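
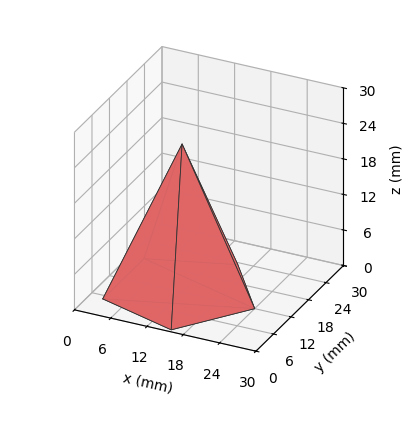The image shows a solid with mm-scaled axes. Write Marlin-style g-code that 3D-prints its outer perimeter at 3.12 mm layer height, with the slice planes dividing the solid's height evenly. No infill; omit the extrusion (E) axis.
Reading the render: the shape is a regular 5-sided pyramid, base circumscribed radius ≈ 12 mm, apex at z ≈ 25 mm (dimensions read to the nearest mm from the axis ticks). For the g-code, the solid's height is divided into equal slices at the stated Δz and each level perimeter traced with G1 moves after a G0 lift.

; perimeter-only toolpath
G21 ; units = mm
G90 ; absolute positioning
G28 ; home
; layer 1
G0 Z3.12
G0 X22.50 Y12.00
G1 X15.25 Y21.98
G1 X3.50 Y18.17
G1 X3.50 Y5.83
G1 X15.25 Y2.02
G1 X22.50 Y12.00
; layer 2
G0 Z6.25
G0 X21.00 Y12.00
G1 X14.78 Y20.56
G1 X4.72 Y17.29
G1 X4.72 Y6.71
G1 X14.78 Y3.44
G1 X21.00 Y12.00
; layer 3
G0 Z9.38
G0 X19.50 Y12.00
G1 X14.32 Y19.13
G1 X5.93 Y16.41
G1 X5.93 Y7.59
G1 X14.32 Y4.87
G1 X19.50 Y12.00
; layer 4
G0 Z12.50
G0 X18.00 Y12.00
G1 X13.86 Y17.70
G1 X7.14 Y15.53
G1 X7.14 Y8.47
G1 X13.86 Y6.29
G1 X18.00 Y12.00
; layer 5
G0 Z15.62
G0 X16.50 Y12.00
G1 X13.39 Y16.28
G1 X8.36 Y14.64
G1 X8.36 Y9.36
G1 X13.39 Y7.72
G1 X16.50 Y12.00
; layer 6
G0 Z18.75
G0 X15.00 Y12.00
G1 X12.93 Y14.85
G1 X9.57 Y13.76
G1 X9.57 Y10.24
G1 X12.93 Y9.15
G1 X15.00 Y12.00
; layer 7
G0 Z21.88
G0 X13.50 Y12.00
G1 X12.46 Y13.43
G1 X10.79 Y12.88
G1 X10.79 Y11.12
G1 X12.46 Y10.57
G1 X13.50 Y12.00
M2 ; end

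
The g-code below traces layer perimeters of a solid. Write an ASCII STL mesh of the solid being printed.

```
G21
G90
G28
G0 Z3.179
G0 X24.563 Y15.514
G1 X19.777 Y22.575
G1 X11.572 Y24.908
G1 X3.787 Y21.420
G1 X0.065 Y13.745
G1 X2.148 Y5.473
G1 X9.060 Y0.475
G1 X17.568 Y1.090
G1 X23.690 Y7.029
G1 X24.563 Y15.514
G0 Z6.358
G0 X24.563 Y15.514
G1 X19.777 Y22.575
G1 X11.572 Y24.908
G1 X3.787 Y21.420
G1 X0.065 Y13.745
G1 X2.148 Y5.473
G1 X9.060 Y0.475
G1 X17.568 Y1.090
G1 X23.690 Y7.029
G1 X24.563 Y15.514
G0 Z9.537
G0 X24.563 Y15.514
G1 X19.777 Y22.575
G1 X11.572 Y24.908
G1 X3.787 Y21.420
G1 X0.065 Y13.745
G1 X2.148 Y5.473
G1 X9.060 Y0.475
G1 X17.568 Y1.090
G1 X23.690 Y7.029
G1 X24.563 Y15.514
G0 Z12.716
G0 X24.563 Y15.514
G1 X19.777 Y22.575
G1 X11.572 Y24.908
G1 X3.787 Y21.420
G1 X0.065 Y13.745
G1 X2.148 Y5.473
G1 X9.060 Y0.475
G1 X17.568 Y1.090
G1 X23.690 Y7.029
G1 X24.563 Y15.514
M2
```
solid part
  facet normal 0.0000 0.0000 -1.0000
    outer loop
      vertex 11.572 24.908 0.000
      vertex 19.777 22.575 0.000
      vertex 24.563 15.514 0.000
    endloop
  endfacet
  facet normal 0.0000 0.0000 -1.0000
    outer loop
      vertex 3.787 21.420 0.000
      vertex 11.572 24.908 0.000
      vertex 24.563 15.514 0.000
    endloop
  endfacet
  facet normal 0.0000 0.0000 -1.0000
    outer loop
      vertex 0.065 13.745 0.000
      vertex 3.787 21.420 0.000
      vertex 24.563 15.514 0.000
    endloop
  endfacet
  facet normal 0.0000 0.0000 -1.0000
    outer loop
      vertex 2.148 5.473 0.000
      vertex 0.065 13.745 0.000
      vertex 24.563 15.514 0.000
    endloop
  endfacet
  facet normal 0.0000 0.0000 -1.0000
    outer loop
      vertex 9.060 0.475 0.000
      vertex 2.148 5.473 0.000
      vertex 24.563 15.514 0.000
    endloop
  endfacet
  facet normal 0.0000 0.0000 -1.0000
    outer loop
      vertex 17.568 1.090 0.000
      vertex 9.060 0.475 0.000
      vertex 24.563 15.514 0.000
    endloop
  endfacet
  facet normal 0.0000 0.0000 -1.0000
    outer loop
      vertex 23.690 7.029 0.000
      vertex 17.568 1.090 0.000
      vertex 24.563 15.514 0.000
    endloop
  endfacet
  facet normal 0.0000 0.0000 1.0000
    outer loop
      vertex 24.563 15.514 12.716
      vertex 19.777 22.575 12.716
      vertex 11.572 24.908 12.716
    endloop
  endfacet
  facet normal 0.0000 0.0000 1.0000
    outer loop
      vertex 24.563 15.514 12.716
      vertex 11.572 24.908 12.716
      vertex 3.787 21.420 12.716
    endloop
  endfacet
  facet normal 0.0000 0.0000 1.0000
    outer loop
      vertex 24.563 15.514 12.716
      vertex 3.787 21.420 12.716
      vertex 0.065 13.745 12.716
    endloop
  endfacet
  facet normal 0.0000 0.0000 1.0000
    outer loop
      vertex 24.563 15.514 12.716
      vertex 0.065 13.745 12.716
      vertex 2.148 5.473 12.716
    endloop
  endfacet
  facet normal 0.0000 0.0000 1.0000
    outer loop
      vertex 24.563 15.514 12.716
      vertex 2.148 5.473 12.716
      vertex 9.060 0.475 12.716
    endloop
  endfacet
  facet normal 0.0000 0.0000 1.0000
    outer loop
      vertex 24.563 15.514 12.716
      vertex 9.060 0.475 12.716
      vertex 17.568 1.090 12.716
    endloop
  endfacet
  facet normal 0.0000 0.0000 1.0000
    outer loop
      vertex 24.563 15.514 12.716
      vertex 17.568 1.090 12.716
      vertex 23.690 7.029 12.716
    endloop
  endfacet
  facet normal 0.8278 0.5611 0.0000
    outer loop
      vertex 24.563 15.514 0.000
      vertex 19.777 22.575 0.000
      vertex 19.777 22.575 12.716
    endloop
  endfacet
  facet normal 0.8278 0.5611 0.0000
    outer loop
      vertex 24.563 15.514 0.000
      vertex 19.777 22.575 12.716
      vertex 24.563 15.514 12.716
    endloop
  endfacet
  facet normal 0.2735 0.9619 0.0000
    outer loop
      vertex 19.777 22.575 0.000
      vertex 11.572 24.908 0.000
      vertex 11.572 24.908 12.716
    endloop
  endfacet
  facet normal 0.2735 0.9619 0.0000
    outer loop
      vertex 19.777 22.575 0.000
      vertex 11.572 24.908 12.716
      vertex 19.777 22.575 12.716
    endloop
  endfacet
  facet normal -0.4089 0.9126 0.0000
    outer loop
      vertex 11.572 24.908 0.000
      vertex 3.787 21.420 0.000
      vertex 3.787 21.420 12.716
    endloop
  endfacet
  facet normal -0.4089 0.9126 0.0000
    outer loop
      vertex 11.572 24.908 0.000
      vertex 3.787 21.420 12.716
      vertex 11.572 24.908 12.716
    endloop
  endfacet
  facet normal -0.8998 0.4363 0.0000
    outer loop
      vertex 3.787 21.420 0.000
      vertex 0.065 13.745 0.000
      vertex 0.065 13.745 12.716
    endloop
  endfacet
  facet normal -0.8998 0.4363 0.0000
    outer loop
      vertex 3.787 21.420 0.000
      vertex 0.065 13.745 12.716
      vertex 3.787 21.420 12.716
    endloop
  endfacet
  facet normal -0.9697 -0.2442 0.0000
    outer loop
      vertex 0.065 13.745 0.000
      vertex 2.148 5.473 0.000
      vertex 2.148 5.473 12.716
    endloop
  endfacet
  facet normal -0.9697 -0.2442 0.0000
    outer loop
      vertex 0.065 13.745 0.000
      vertex 2.148 5.473 12.716
      vertex 0.065 13.745 12.716
    endloop
  endfacet
  facet normal -0.5860 -0.8103 0.0000
    outer loop
      vertex 2.148 5.473 0.000
      vertex 9.060 0.475 0.000
      vertex 9.060 0.475 12.716
    endloop
  endfacet
  facet normal -0.5860 -0.8103 0.0000
    outer loop
      vertex 2.148 5.473 0.000
      vertex 9.060 0.475 12.716
      vertex 2.148 5.473 12.716
    endloop
  endfacet
  facet normal 0.0721 -0.9974 0.0000
    outer loop
      vertex 9.060 0.475 0.000
      vertex 17.568 1.090 0.000
      vertex 17.568 1.090 12.716
    endloop
  endfacet
  facet normal 0.0721 -0.9974 0.0000
    outer loop
      vertex 9.060 0.475 0.000
      vertex 17.568 1.090 12.716
      vertex 9.060 0.475 12.716
    endloop
  endfacet
  facet normal 0.6963 -0.7178 0.0000
    outer loop
      vertex 17.568 1.090 0.000
      vertex 23.690 7.029 0.000
      vertex 23.690 7.029 12.716
    endloop
  endfacet
  facet normal 0.6963 -0.7178 0.0000
    outer loop
      vertex 17.568 1.090 0.000
      vertex 23.690 7.029 12.716
      vertex 17.568 1.090 12.716
    endloop
  endfacet
  facet normal 0.9947 -0.1023 0.0000
    outer loop
      vertex 23.690 7.029 0.000
      vertex 24.563 15.514 0.000
      vertex 24.563 15.514 12.716
    endloop
  endfacet
  facet normal 0.9947 -0.1023 0.0000
    outer loop
      vertex 23.690 7.029 0.000
      vertex 24.563 15.514 12.716
      vertex 23.690 7.029 12.716
    endloop
  endfacet
endsolid part

The G0 Z moves step by Δz≈3.179 mm. Every layer's G1 loop is the same polygon, so the solid is a straight extrusion of it from z=0 to z≈12.7. Closing with flat bottom and top caps and triangulating gives 32 facets — a regular 9-sided prism (a cylinder approximated with 9 flat sides), circumscribed radius ≈ 12.5 mm, height ≈ 12.7 mm.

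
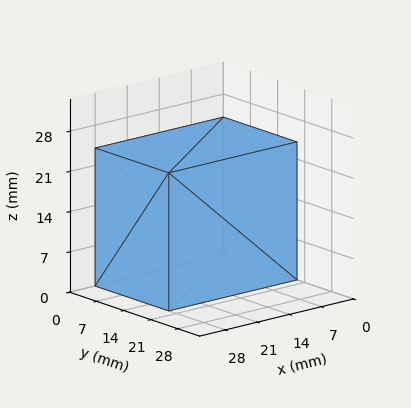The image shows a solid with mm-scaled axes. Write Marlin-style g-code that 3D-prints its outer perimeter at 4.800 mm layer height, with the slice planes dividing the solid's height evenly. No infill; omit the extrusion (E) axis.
Reading the render: the shape is a rectangular box, roughly 28 × 19 mm footprint and 24 mm tall (dimensions read to the nearest mm from the axis ticks). For the g-code, the solid's height is divided into equal slices at the stated Δz and each level perimeter traced with G1 moves after a G0 lift.

; perimeter-only toolpath
G21 ; units = mm
G90 ; absolute positioning
G28 ; home
; layer 1
G0 Z4.800
G0 X0.000 Y0.000
G1 X28.000 Y0.000
G1 X28.000 Y19.000
G1 X0.000 Y19.000
G1 X0.000 Y0.000
; layer 2
G0 Z9.600
G0 X0.000 Y0.000
G1 X28.000 Y0.000
G1 X28.000 Y19.000
G1 X0.000 Y19.000
G1 X0.000 Y0.000
; layer 3
G0 Z14.400
G0 X0.000 Y0.000
G1 X28.000 Y0.000
G1 X28.000 Y19.000
G1 X0.000 Y19.000
G1 X0.000 Y0.000
; layer 4
G0 Z19.200
G0 X0.000 Y0.000
G1 X28.000 Y0.000
G1 X28.000 Y19.000
G1 X0.000 Y19.000
G1 X0.000 Y0.000
; layer 5
G0 Z24.000
G0 X0.000 Y0.000
G1 X28.000 Y0.000
G1 X28.000 Y19.000
G1 X0.000 Y19.000
G1 X0.000 Y0.000
M2 ; end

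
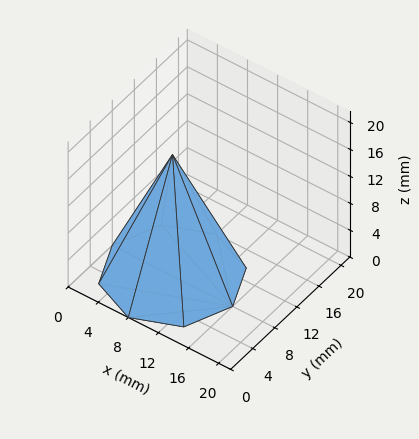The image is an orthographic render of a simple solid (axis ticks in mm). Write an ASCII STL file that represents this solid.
Reading the render: the shape is a regular 8-sided pyramid, base circumscribed radius ≈ 8 mm, apex at z ≈ 18 mm (dimensions read to the nearest mm from the axis ticks). For the STL, each face is triangulated and given an outward normal.

solid part
  facet normal 0.0000 0.0000 -1.0000
    outer loop
      vertex 8.000 16.000 0.000
      vertex 13.657 13.657 0.000
      vertex 16.000 8.000 0.000
    endloop
  endfacet
  facet normal 0.0000 0.0000 -1.0000
    outer loop
      vertex 2.343 13.657 0.000
      vertex 8.000 16.000 0.000
      vertex 16.000 8.000 0.000
    endloop
  endfacet
  facet normal 0.0000 0.0000 -1.0000
    outer loop
      vertex 0.000 8.000 0.000
      vertex 2.343 13.657 0.000
      vertex 16.000 8.000 0.000
    endloop
  endfacet
  facet normal 0.0000 0.0000 -1.0000
    outer loop
      vertex 2.343 2.343 0.000
      vertex 0.000 8.000 0.000
      vertex 16.000 8.000 0.000
    endloop
  endfacet
  facet normal 0.0000 0.0000 -1.0000
    outer loop
      vertex 8.000 0.000 0.000
      vertex 2.343 2.343 0.000
      vertex 16.000 8.000 0.000
    endloop
  endfacet
  facet normal 0.0000 0.0000 -1.0000
    outer loop
      vertex 13.657 2.343 0.000
      vertex 8.000 0.000 0.000
      vertex 16.000 8.000 0.000
    endloop
  endfacet
  facet normal 0.8546 0.3540 0.3798
    outer loop
      vertex 16.000 8.000 0.000
      vertex 13.657 13.657 0.000
      vertex 8.000 8.000 18.000
    endloop
  endfacet
  facet normal 0.3540 0.8546 0.3798
    outer loop
      vertex 13.657 13.657 0.000
      vertex 8.000 16.000 0.000
      vertex 8.000 8.000 18.000
    endloop
  endfacet
  facet normal -0.3540 0.8546 0.3798
    outer loop
      vertex 8.000 16.000 0.000
      vertex 2.343 13.657 0.000
      vertex 8.000 8.000 18.000
    endloop
  endfacet
  facet normal -0.8546 0.3540 0.3798
    outer loop
      vertex 2.343 13.657 0.000
      vertex 0.000 8.000 0.000
      vertex 8.000 8.000 18.000
    endloop
  endfacet
  facet normal -0.8546 -0.3540 0.3798
    outer loop
      vertex 0.000 8.000 0.000
      vertex 2.343 2.343 0.000
      vertex 8.000 8.000 18.000
    endloop
  endfacet
  facet normal -0.3540 -0.8546 0.3798
    outer loop
      vertex 2.343 2.343 0.000
      vertex 8.000 0.000 0.000
      vertex 8.000 8.000 18.000
    endloop
  endfacet
  facet normal 0.3540 -0.8546 0.3798
    outer loop
      vertex 8.000 0.000 0.000
      vertex 13.657 2.343 0.000
      vertex 8.000 8.000 18.000
    endloop
  endfacet
  facet normal 0.8546 -0.3540 0.3798
    outer loop
      vertex 13.657 2.343 0.000
      vertex 16.000 8.000 0.000
      vertex 8.000 8.000 18.000
    endloop
  endfacet
endsolid part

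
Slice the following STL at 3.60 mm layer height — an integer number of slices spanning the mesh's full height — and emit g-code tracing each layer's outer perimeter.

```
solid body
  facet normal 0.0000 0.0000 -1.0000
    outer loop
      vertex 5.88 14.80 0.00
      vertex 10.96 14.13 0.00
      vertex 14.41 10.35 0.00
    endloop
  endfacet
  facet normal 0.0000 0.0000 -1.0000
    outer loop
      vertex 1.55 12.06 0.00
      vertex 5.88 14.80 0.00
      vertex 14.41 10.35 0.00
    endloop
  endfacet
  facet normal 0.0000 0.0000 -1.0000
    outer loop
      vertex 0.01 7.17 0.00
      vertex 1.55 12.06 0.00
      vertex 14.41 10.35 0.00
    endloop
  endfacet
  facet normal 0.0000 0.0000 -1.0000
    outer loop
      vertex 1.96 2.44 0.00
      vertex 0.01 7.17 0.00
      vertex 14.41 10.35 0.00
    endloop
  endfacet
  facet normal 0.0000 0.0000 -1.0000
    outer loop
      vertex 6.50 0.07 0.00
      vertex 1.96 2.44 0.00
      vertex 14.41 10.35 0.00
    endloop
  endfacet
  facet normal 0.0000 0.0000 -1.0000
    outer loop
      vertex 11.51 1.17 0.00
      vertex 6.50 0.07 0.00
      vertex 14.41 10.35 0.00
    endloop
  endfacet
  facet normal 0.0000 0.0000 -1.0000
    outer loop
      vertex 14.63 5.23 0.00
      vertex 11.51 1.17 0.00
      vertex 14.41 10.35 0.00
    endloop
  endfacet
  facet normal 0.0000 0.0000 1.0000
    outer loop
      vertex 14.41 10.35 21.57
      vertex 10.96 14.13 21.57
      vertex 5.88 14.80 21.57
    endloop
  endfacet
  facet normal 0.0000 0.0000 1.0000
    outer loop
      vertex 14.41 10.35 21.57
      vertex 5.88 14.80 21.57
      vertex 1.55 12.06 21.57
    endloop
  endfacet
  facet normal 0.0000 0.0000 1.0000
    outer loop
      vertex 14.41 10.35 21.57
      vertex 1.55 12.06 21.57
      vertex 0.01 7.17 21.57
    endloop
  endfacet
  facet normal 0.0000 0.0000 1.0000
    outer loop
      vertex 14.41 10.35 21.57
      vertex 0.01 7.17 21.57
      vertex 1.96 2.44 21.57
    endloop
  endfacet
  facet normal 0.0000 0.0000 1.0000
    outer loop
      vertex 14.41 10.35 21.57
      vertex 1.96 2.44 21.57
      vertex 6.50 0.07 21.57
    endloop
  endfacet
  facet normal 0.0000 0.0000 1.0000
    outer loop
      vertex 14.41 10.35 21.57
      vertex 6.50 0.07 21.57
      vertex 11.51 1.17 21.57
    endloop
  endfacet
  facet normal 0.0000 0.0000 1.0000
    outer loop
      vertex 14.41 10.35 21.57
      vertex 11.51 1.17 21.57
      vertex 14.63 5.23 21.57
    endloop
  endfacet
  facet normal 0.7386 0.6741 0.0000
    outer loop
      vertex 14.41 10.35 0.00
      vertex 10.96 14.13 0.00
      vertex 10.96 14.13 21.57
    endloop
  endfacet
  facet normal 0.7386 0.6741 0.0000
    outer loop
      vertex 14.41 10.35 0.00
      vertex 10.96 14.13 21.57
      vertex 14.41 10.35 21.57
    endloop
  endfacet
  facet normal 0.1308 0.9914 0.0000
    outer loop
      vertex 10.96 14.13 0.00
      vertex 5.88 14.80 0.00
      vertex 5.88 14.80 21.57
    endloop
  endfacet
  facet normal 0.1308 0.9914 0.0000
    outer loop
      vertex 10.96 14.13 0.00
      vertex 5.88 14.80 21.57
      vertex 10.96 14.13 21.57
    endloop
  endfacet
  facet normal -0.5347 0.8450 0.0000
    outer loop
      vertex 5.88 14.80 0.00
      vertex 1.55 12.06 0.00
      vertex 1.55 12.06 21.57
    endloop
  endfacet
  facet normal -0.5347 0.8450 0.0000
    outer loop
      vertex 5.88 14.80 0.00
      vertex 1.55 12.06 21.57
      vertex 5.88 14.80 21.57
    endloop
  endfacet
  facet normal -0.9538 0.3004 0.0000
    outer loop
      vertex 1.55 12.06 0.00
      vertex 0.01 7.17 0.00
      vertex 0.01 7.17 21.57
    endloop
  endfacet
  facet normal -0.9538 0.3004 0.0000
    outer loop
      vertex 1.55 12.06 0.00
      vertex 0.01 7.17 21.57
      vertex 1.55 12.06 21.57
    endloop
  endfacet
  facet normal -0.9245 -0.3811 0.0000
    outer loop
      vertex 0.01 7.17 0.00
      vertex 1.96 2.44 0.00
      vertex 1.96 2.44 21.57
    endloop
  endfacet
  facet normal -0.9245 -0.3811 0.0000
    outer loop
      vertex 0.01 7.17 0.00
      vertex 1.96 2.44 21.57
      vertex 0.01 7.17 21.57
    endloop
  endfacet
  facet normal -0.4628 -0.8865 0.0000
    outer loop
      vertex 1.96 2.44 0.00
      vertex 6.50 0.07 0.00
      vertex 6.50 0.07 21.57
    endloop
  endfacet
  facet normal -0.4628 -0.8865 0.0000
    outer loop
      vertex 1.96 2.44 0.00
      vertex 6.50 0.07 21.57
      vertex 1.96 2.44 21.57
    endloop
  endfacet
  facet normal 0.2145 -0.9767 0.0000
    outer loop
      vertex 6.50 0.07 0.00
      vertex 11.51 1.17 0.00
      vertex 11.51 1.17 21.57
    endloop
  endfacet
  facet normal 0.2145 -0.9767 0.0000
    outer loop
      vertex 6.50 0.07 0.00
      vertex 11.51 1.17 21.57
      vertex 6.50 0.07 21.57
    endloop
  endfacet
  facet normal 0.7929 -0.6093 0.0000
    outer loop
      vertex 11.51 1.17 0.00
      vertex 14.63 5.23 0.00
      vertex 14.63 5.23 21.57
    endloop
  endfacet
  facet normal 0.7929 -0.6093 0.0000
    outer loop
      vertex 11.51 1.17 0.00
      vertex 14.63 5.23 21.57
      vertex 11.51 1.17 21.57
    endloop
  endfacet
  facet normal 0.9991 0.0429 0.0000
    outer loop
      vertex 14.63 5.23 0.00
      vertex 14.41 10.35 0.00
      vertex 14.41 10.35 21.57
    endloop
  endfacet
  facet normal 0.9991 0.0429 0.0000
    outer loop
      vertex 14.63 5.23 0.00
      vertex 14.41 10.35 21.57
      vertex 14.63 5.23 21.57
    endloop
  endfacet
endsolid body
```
; perimeter-only toolpath
G21 ; units = mm
G90 ; absolute positioning
G28 ; home
; layer 1
G0 Z3.60
G0 X14.41 Y10.35
G1 X10.96 Y14.13
G1 X5.88 Y14.80
G1 X1.55 Y12.06
G1 X0.01 Y7.17
G1 X1.96 Y2.44
G1 X6.50 Y0.07
G1 X11.51 Y1.17
G1 X14.63 Y5.23
G1 X14.41 Y10.35
; layer 2
G0 Z7.19
G0 X14.41 Y10.35
G1 X10.96 Y14.13
G1 X5.88 Y14.80
G1 X1.55 Y12.06
G1 X0.01 Y7.17
G1 X1.96 Y2.44
G1 X6.50 Y0.07
G1 X11.51 Y1.17
G1 X14.63 Y5.23
G1 X14.41 Y10.35
; layer 3
G0 Z10.79
G0 X14.41 Y10.35
G1 X10.96 Y14.13
G1 X5.88 Y14.80
G1 X1.55 Y12.06
G1 X0.01 Y7.17
G1 X1.96 Y2.44
G1 X6.50 Y0.07
G1 X11.51 Y1.17
G1 X14.63 Y5.23
G1 X14.41 Y10.35
; layer 4
G0 Z14.38
G0 X14.41 Y10.35
G1 X10.96 Y14.13
G1 X5.88 Y14.80
G1 X1.55 Y12.06
G1 X0.01 Y7.17
G1 X1.96 Y2.44
G1 X6.50 Y0.07
G1 X11.51 Y1.17
G1 X14.63 Y5.23
G1 X14.41 Y10.35
; layer 5
G0 Z17.98
G0 X14.41 Y10.35
G1 X10.96 Y14.13
G1 X5.88 Y14.80
G1 X1.55 Y12.06
G1 X0.01 Y7.17
G1 X1.96 Y2.44
G1 X6.50 Y0.07
G1 X11.51 Y1.17
G1 X14.63 Y5.23
G1 X14.41 Y10.35
; layer 6
G0 Z21.57
G0 X14.41 Y10.35
G1 X10.96 Y14.13
G1 X5.88 Y14.80
G1 X1.55 Y12.06
G1 X0.01 Y7.17
G1 X1.96 Y2.44
G1 X6.50 Y0.07
G1 X11.51 Y1.17
G1 X14.63 Y5.23
G1 X14.41 Y10.35
M2 ; end

The solid is a regular 9-sided prism (a cylinder approximated with 9 flat sides), circumscribed radius ≈ 7.49 mm, height ≈ 21.6 mm. Slicing at Δz = 3.60 mm — 6 equal slices spanning the solid's height, so layer i sits at z = i·h/6 — gives 6 non-empty perimeters. Each is a 9-segment closed polygon; G0 lifts to the layer z and rapids to the start vertex, then G1 traces the edges.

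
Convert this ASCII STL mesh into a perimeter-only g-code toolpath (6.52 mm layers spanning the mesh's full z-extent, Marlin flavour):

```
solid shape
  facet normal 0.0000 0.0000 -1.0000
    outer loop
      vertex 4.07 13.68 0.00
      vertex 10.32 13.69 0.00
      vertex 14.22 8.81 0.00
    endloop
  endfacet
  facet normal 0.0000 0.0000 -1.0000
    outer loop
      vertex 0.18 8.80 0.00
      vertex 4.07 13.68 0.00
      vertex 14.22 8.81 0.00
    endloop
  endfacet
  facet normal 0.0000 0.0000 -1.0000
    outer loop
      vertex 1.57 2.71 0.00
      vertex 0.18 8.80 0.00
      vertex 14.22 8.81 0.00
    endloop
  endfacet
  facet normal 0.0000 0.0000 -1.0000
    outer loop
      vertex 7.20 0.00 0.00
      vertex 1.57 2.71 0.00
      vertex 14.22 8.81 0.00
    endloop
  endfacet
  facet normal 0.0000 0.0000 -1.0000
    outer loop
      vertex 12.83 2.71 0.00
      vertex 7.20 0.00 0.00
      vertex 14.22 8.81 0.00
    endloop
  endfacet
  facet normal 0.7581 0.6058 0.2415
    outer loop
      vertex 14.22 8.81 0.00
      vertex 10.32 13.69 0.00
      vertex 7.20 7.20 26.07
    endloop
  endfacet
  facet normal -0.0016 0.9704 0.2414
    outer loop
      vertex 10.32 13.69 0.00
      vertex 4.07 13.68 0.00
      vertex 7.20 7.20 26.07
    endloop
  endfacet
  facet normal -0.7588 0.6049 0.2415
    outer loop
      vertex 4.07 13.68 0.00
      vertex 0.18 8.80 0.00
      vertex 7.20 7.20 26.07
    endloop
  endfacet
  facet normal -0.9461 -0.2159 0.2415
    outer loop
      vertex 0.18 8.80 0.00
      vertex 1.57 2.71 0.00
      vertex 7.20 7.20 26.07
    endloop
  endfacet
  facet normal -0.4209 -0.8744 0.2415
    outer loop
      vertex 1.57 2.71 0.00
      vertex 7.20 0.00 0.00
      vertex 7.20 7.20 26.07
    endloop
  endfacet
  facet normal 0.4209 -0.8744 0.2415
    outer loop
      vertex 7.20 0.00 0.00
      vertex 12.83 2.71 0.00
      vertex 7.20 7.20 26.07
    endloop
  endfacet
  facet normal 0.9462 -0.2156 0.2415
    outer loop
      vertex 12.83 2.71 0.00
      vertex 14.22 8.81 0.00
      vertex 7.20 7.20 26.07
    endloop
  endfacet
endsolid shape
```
; perimeter-only toolpath
G21 ; units = mm
G90 ; absolute positioning
G28 ; home
; layer 1
G0 Z6.52
G0 X12.47 Y8.41
G1 X9.54 Y12.07
G1 X4.85 Y12.06
G1 X1.94 Y8.40
G1 X2.98 Y3.83
G1 X7.20 Y1.80
G1 X11.42 Y3.83
G1 X12.47 Y8.41
; layer 2
G0 Z13.04
G0 X10.71 Y8.01
G1 X8.76 Y10.45
G1 X5.63 Y10.44
G1 X3.69 Y8.00
G1 X4.38 Y4.96
G1 X7.20 Y3.60
G1 X10.02 Y4.96
G1 X10.71 Y8.01
; layer 3
G0 Z19.55
G0 X8.96 Y7.60
G1 X7.98 Y8.82
G1 X6.42 Y8.82
G1 X5.45 Y7.60
G1 X5.79 Y6.08
G1 X7.20 Y5.40
G1 X8.61 Y6.08
G1 X8.96 Y7.60
M2 ; end

The solid is a regular 7-sided pyramid, base circumscribed radius ≈ 7.2 mm, apex at z ≈ 26.1 mm. Slicing at Δz = 6.52 mm — 4 equal slices spanning the solid's height, so layer i sits at z = i·h/4 — gives 3 non-empty perimeters. Each is a 7-segment closed polygon; G0 lifts to the layer z and rapids to the start vertex, then G1 traces the edges. The cross-section shrinks linearly with z (the slice at the apex is degenerate and omitted).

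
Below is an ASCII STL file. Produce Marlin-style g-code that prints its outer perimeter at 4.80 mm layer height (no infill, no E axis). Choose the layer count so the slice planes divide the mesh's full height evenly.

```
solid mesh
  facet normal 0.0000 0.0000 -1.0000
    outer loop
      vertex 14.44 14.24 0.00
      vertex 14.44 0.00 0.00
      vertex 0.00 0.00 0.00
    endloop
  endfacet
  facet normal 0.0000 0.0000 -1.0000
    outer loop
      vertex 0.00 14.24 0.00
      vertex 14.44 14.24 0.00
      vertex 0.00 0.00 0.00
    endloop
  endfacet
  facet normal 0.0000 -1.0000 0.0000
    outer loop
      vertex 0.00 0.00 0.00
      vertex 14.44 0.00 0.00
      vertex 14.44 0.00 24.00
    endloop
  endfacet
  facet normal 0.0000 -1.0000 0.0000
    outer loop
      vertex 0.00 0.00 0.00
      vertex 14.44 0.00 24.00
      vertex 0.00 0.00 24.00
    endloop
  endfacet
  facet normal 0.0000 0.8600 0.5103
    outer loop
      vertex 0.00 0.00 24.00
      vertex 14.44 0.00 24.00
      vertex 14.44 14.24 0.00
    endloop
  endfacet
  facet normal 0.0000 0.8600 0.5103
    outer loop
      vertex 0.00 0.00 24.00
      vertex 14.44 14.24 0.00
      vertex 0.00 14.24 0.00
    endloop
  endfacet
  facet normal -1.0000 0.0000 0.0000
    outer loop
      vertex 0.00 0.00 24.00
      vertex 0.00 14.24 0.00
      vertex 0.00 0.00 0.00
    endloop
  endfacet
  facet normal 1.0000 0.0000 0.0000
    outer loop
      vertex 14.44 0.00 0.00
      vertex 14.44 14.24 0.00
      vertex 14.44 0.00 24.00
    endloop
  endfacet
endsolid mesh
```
; perimeter-only toolpath
G21 ; units = mm
G90 ; absolute positioning
G28 ; home
; layer 1
G0 Z4.80
G0 X0.00 Y0.00
G1 X14.44 Y0.00
G1 X14.44 Y11.39
G1 X0.00 Y11.39
G1 X0.00 Y0.00
; layer 2
G0 Z9.60
G0 X0.00 Y0.00
G1 X14.44 Y0.00
G1 X14.44 Y8.54
G1 X0.00 Y8.54
G1 X0.00 Y0.00
; layer 3
G0 Z14.40
G0 X0.00 Y0.00
G1 X14.44 Y0.00
G1 X14.44 Y5.70
G1 X0.00 Y5.70
G1 X0.00 Y0.00
; layer 4
G0 Z19.20
G0 X0.00 Y0.00
G1 X14.44 Y0.00
G1 X14.44 Y2.85
G1 X0.00 Y2.85
G1 X0.00 Y0.00
M2 ; end

The solid is a wedge (ramp): 14.4 × 14.2 mm base, rising to 24 mm along the y=0 edge and sloping linearly to z=0 at y=14.2. Slicing at Δz = 4.80 mm — 5 equal slices spanning the solid's height, so layer i sits at z = i·h/5 — gives 4 non-empty perimeters. Each is a 4-segment closed polygon; G0 lifts to the layer z and rapids to the start vertex, then G1 traces the edges. The cross-section shrinks linearly with z (the slice at the apex is degenerate and omitted).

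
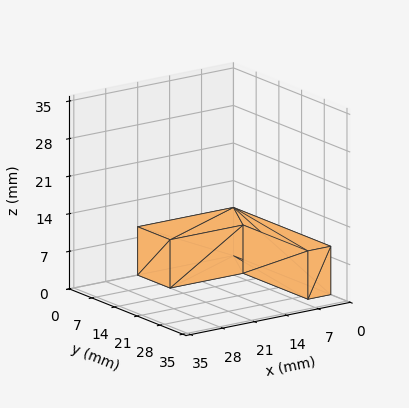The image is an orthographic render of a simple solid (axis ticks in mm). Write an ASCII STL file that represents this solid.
Reading the render: the shape is an L-shaped prism: outer 21 × 30 mm, arm thicknesses ≈ 10 mm (horizontal) and 5 mm (vertical), extruded 9 mm in z (dimensions read to the nearest mm from the axis ticks). For the STL, each face is triangulated and given an outward normal.

solid part
  facet normal 0.0000 0.0000 -1.0000
    outer loop
      vertex 21.000 10.000 0.000
      vertex 21.000 0.000 0.000
      vertex 0.000 0.000 0.000
    endloop
  endfacet
  facet normal 0.0000 0.0000 -1.0000
    outer loop
      vertex 5.000 10.000 0.000
      vertex 21.000 10.000 0.000
      vertex 0.000 0.000 0.000
    endloop
  endfacet
  facet normal 0.0000 0.0000 -1.0000
    outer loop
      vertex 5.000 30.000 0.000
      vertex 5.000 10.000 0.000
      vertex 0.000 0.000 0.000
    endloop
  endfacet
  facet normal 0.0000 0.0000 -1.0000
    outer loop
      vertex 0.000 30.000 0.000
      vertex 5.000 30.000 0.000
      vertex 0.000 0.000 0.000
    endloop
  endfacet
  facet normal 0.0000 0.0000 1.0000
    outer loop
      vertex 0.000 0.000 9.000
      vertex 21.000 0.000 9.000
      vertex 21.000 10.000 9.000
    endloop
  endfacet
  facet normal 0.0000 0.0000 1.0000
    outer loop
      vertex 0.000 0.000 9.000
      vertex 21.000 10.000 9.000
      vertex 5.000 10.000 9.000
    endloop
  endfacet
  facet normal 0.0000 0.0000 1.0000
    outer loop
      vertex 0.000 0.000 9.000
      vertex 5.000 10.000 9.000
      vertex 5.000 30.000 9.000
    endloop
  endfacet
  facet normal 0.0000 0.0000 1.0000
    outer loop
      vertex 0.000 0.000 9.000
      vertex 5.000 30.000 9.000
      vertex 0.000 30.000 9.000
    endloop
  endfacet
  facet normal 0.0000 -1.0000 0.0000
    outer loop
      vertex 0.000 0.000 0.000
      vertex 21.000 0.000 0.000
      vertex 21.000 0.000 9.000
    endloop
  endfacet
  facet normal 0.0000 -1.0000 0.0000
    outer loop
      vertex 0.000 0.000 0.000
      vertex 21.000 0.000 9.000
      vertex 0.000 0.000 9.000
    endloop
  endfacet
  facet normal 1.0000 0.0000 0.0000
    outer loop
      vertex 21.000 0.000 0.000
      vertex 21.000 10.000 0.000
      vertex 21.000 10.000 9.000
    endloop
  endfacet
  facet normal 1.0000 0.0000 0.0000
    outer loop
      vertex 21.000 0.000 0.000
      vertex 21.000 10.000 9.000
      vertex 21.000 0.000 9.000
    endloop
  endfacet
  facet normal 0.0000 1.0000 0.0000
    outer loop
      vertex 21.000 10.000 0.000
      vertex 5.000 10.000 0.000
      vertex 5.000 10.000 9.000
    endloop
  endfacet
  facet normal 0.0000 1.0000 0.0000
    outer loop
      vertex 21.000 10.000 0.000
      vertex 5.000 10.000 9.000
      vertex 21.000 10.000 9.000
    endloop
  endfacet
  facet normal 1.0000 0.0000 0.0000
    outer loop
      vertex 5.000 10.000 0.000
      vertex 5.000 30.000 0.000
      vertex 5.000 30.000 9.000
    endloop
  endfacet
  facet normal 1.0000 0.0000 0.0000
    outer loop
      vertex 5.000 10.000 0.000
      vertex 5.000 30.000 9.000
      vertex 5.000 10.000 9.000
    endloop
  endfacet
  facet normal 0.0000 1.0000 0.0000
    outer loop
      vertex 5.000 30.000 0.000
      vertex 0.000 30.000 0.000
      vertex 0.000 30.000 9.000
    endloop
  endfacet
  facet normal 0.0000 1.0000 0.0000
    outer loop
      vertex 5.000 30.000 0.000
      vertex 0.000 30.000 9.000
      vertex 5.000 30.000 9.000
    endloop
  endfacet
  facet normal -1.0000 0.0000 0.0000
    outer loop
      vertex 0.000 30.000 0.000
      vertex 0.000 0.000 0.000
      vertex 0.000 0.000 9.000
    endloop
  endfacet
  facet normal -1.0000 0.0000 0.0000
    outer loop
      vertex 0.000 30.000 0.000
      vertex 0.000 0.000 9.000
      vertex 0.000 30.000 9.000
    endloop
  endfacet
endsolid part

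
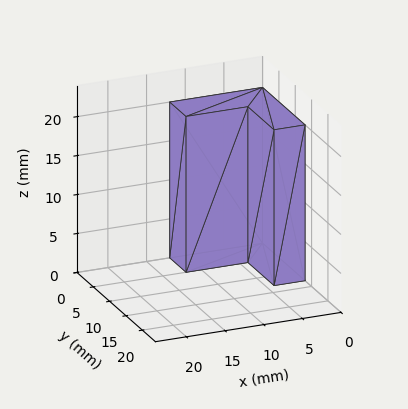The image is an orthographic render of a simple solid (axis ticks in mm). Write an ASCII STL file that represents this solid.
Reading the render: the shape is an L-shaped prism: outer 12 × 13 mm, arm thicknesses ≈ 5 mm (horizontal) and 4 mm (vertical), extruded 20 mm in z (dimensions read to the nearest mm from the axis ticks). For the STL, each face is triangulated and given an outward normal.

solid part
  facet normal 0.0000 0.0000 -1.0000
    outer loop
      vertex 12.00 5.00 0.00
      vertex 12.00 0.00 0.00
      vertex 0.00 0.00 0.00
    endloop
  endfacet
  facet normal 0.0000 0.0000 -1.0000
    outer loop
      vertex 4.00 5.00 0.00
      vertex 12.00 5.00 0.00
      vertex 0.00 0.00 0.00
    endloop
  endfacet
  facet normal 0.0000 0.0000 -1.0000
    outer loop
      vertex 4.00 13.00 0.00
      vertex 4.00 5.00 0.00
      vertex 0.00 0.00 0.00
    endloop
  endfacet
  facet normal 0.0000 0.0000 -1.0000
    outer loop
      vertex 0.00 13.00 0.00
      vertex 4.00 13.00 0.00
      vertex 0.00 0.00 0.00
    endloop
  endfacet
  facet normal 0.0000 0.0000 1.0000
    outer loop
      vertex 0.00 0.00 20.00
      vertex 12.00 0.00 20.00
      vertex 12.00 5.00 20.00
    endloop
  endfacet
  facet normal 0.0000 0.0000 1.0000
    outer loop
      vertex 0.00 0.00 20.00
      vertex 12.00 5.00 20.00
      vertex 4.00 5.00 20.00
    endloop
  endfacet
  facet normal 0.0000 0.0000 1.0000
    outer loop
      vertex 0.00 0.00 20.00
      vertex 4.00 5.00 20.00
      vertex 4.00 13.00 20.00
    endloop
  endfacet
  facet normal 0.0000 0.0000 1.0000
    outer loop
      vertex 0.00 0.00 20.00
      vertex 4.00 13.00 20.00
      vertex 0.00 13.00 20.00
    endloop
  endfacet
  facet normal 0.0000 -1.0000 0.0000
    outer loop
      vertex 0.00 0.00 0.00
      vertex 12.00 0.00 0.00
      vertex 12.00 0.00 20.00
    endloop
  endfacet
  facet normal 0.0000 -1.0000 0.0000
    outer loop
      vertex 0.00 0.00 0.00
      vertex 12.00 0.00 20.00
      vertex 0.00 0.00 20.00
    endloop
  endfacet
  facet normal 1.0000 0.0000 0.0000
    outer loop
      vertex 12.00 0.00 0.00
      vertex 12.00 5.00 0.00
      vertex 12.00 5.00 20.00
    endloop
  endfacet
  facet normal 1.0000 0.0000 0.0000
    outer loop
      vertex 12.00 0.00 0.00
      vertex 12.00 5.00 20.00
      vertex 12.00 0.00 20.00
    endloop
  endfacet
  facet normal 0.0000 1.0000 0.0000
    outer loop
      vertex 12.00 5.00 0.00
      vertex 4.00 5.00 0.00
      vertex 4.00 5.00 20.00
    endloop
  endfacet
  facet normal 0.0000 1.0000 0.0000
    outer loop
      vertex 12.00 5.00 0.00
      vertex 4.00 5.00 20.00
      vertex 12.00 5.00 20.00
    endloop
  endfacet
  facet normal 1.0000 0.0000 0.0000
    outer loop
      vertex 4.00 5.00 0.00
      vertex 4.00 13.00 0.00
      vertex 4.00 13.00 20.00
    endloop
  endfacet
  facet normal 1.0000 0.0000 0.0000
    outer loop
      vertex 4.00 5.00 0.00
      vertex 4.00 13.00 20.00
      vertex 4.00 5.00 20.00
    endloop
  endfacet
  facet normal 0.0000 1.0000 0.0000
    outer loop
      vertex 4.00 13.00 0.00
      vertex 0.00 13.00 0.00
      vertex 0.00 13.00 20.00
    endloop
  endfacet
  facet normal 0.0000 1.0000 0.0000
    outer loop
      vertex 4.00 13.00 0.00
      vertex 0.00 13.00 20.00
      vertex 4.00 13.00 20.00
    endloop
  endfacet
  facet normal -1.0000 0.0000 0.0000
    outer loop
      vertex 0.00 13.00 0.00
      vertex 0.00 0.00 0.00
      vertex 0.00 0.00 20.00
    endloop
  endfacet
  facet normal -1.0000 0.0000 0.0000
    outer loop
      vertex 0.00 13.00 0.00
      vertex 0.00 0.00 20.00
      vertex 0.00 13.00 20.00
    endloop
  endfacet
endsolid part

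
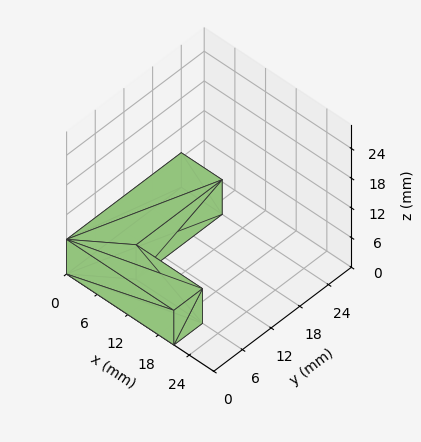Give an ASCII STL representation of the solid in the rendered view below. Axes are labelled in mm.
Reading the render: the shape is an L-shaped prism: outer 21 × 24 mm, arm thicknesses ≈ 6 mm (horizontal) and 8 mm (vertical), extruded 7 mm in z (dimensions read to the nearest mm from the axis ticks). For the STL, each face is triangulated and given an outward normal.

solid part
  facet normal 0.0000 0.0000 -1.0000
    outer loop
      vertex 21.00 6.00 0.00
      vertex 21.00 0.00 0.00
      vertex 0.00 0.00 0.00
    endloop
  endfacet
  facet normal 0.0000 0.0000 -1.0000
    outer loop
      vertex 8.00 6.00 0.00
      vertex 21.00 6.00 0.00
      vertex 0.00 0.00 0.00
    endloop
  endfacet
  facet normal 0.0000 0.0000 -1.0000
    outer loop
      vertex 8.00 24.00 0.00
      vertex 8.00 6.00 0.00
      vertex 0.00 0.00 0.00
    endloop
  endfacet
  facet normal 0.0000 0.0000 -1.0000
    outer loop
      vertex 0.00 24.00 0.00
      vertex 8.00 24.00 0.00
      vertex 0.00 0.00 0.00
    endloop
  endfacet
  facet normal 0.0000 0.0000 1.0000
    outer loop
      vertex 0.00 0.00 7.00
      vertex 21.00 0.00 7.00
      vertex 21.00 6.00 7.00
    endloop
  endfacet
  facet normal 0.0000 0.0000 1.0000
    outer loop
      vertex 0.00 0.00 7.00
      vertex 21.00 6.00 7.00
      vertex 8.00 6.00 7.00
    endloop
  endfacet
  facet normal 0.0000 0.0000 1.0000
    outer loop
      vertex 0.00 0.00 7.00
      vertex 8.00 6.00 7.00
      vertex 8.00 24.00 7.00
    endloop
  endfacet
  facet normal 0.0000 0.0000 1.0000
    outer loop
      vertex 0.00 0.00 7.00
      vertex 8.00 24.00 7.00
      vertex 0.00 24.00 7.00
    endloop
  endfacet
  facet normal 0.0000 -1.0000 0.0000
    outer loop
      vertex 0.00 0.00 0.00
      vertex 21.00 0.00 0.00
      vertex 21.00 0.00 7.00
    endloop
  endfacet
  facet normal 0.0000 -1.0000 0.0000
    outer loop
      vertex 0.00 0.00 0.00
      vertex 21.00 0.00 7.00
      vertex 0.00 0.00 7.00
    endloop
  endfacet
  facet normal 1.0000 0.0000 0.0000
    outer loop
      vertex 21.00 0.00 0.00
      vertex 21.00 6.00 0.00
      vertex 21.00 6.00 7.00
    endloop
  endfacet
  facet normal 1.0000 0.0000 0.0000
    outer loop
      vertex 21.00 0.00 0.00
      vertex 21.00 6.00 7.00
      vertex 21.00 0.00 7.00
    endloop
  endfacet
  facet normal 0.0000 1.0000 0.0000
    outer loop
      vertex 21.00 6.00 0.00
      vertex 8.00 6.00 0.00
      vertex 8.00 6.00 7.00
    endloop
  endfacet
  facet normal 0.0000 1.0000 0.0000
    outer loop
      vertex 21.00 6.00 0.00
      vertex 8.00 6.00 7.00
      vertex 21.00 6.00 7.00
    endloop
  endfacet
  facet normal 1.0000 0.0000 0.0000
    outer loop
      vertex 8.00 6.00 0.00
      vertex 8.00 24.00 0.00
      vertex 8.00 24.00 7.00
    endloop
  endfacet
  facet normal 1.0000 0.0000 0.0000
    outer loop
      vertex 8.00 6.00 0.00
      vertex 8.00 24.00 7.00
      vertex 8.00 6.00 7.00
    endloop
  endfacet
  facet normal 0.0000 1.0000 0.0000
    outer loop
      vertex 8.00 24.00 0.00
      vertex 0.00 24.00 0.00
      vertex 0.00 24.00 7.00
    endloop
  endfacet
  facet normal 0.0000 1.0000 0.0000
    outer loop
      vertex 8.00 24.00 0.00
      vertex 0.00 24.00 7.00
      vertex 8.00 24.00 7.00
    endloop
  endfacet
  facet normal -1.0000 0.0000 0.0000
    outer loop
      vertex 0.00 24.00 0.00
      vertex 0.00 0.00 0.00
      vertex 0.00 0.00 7.00
    endloop
  endfacet
  facet normal -1.0000 0.0000 0.0000
    outer loop
      vertex 0.00 24.00 0.00
      vertex 0.00 0.00 7.00
      vertex 0.00 24.00 7.00
    endloop
  endfacet
endsolid part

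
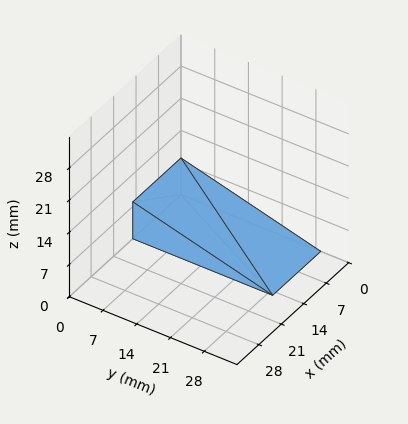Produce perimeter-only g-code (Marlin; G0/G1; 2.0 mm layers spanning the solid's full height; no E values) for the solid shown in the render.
Reading the render: the shape is a wedge (ramp): 15 × 29 mm base, rising to 8 mm along the y=0 edge and sloping linearly to z=0 at y=29 (dimensions read to the nearest mm from the axis ticks). For the g-code, the solid's height is divided into equal slices at the stated Δz and each level perimeter traced with G1 moves after a G0 lift.

; perimeter-only toolpath
G21 ; units = mm
G90 ; absolute positioning
G28 ; home
; layer 1
G0 Z2.0
G0 X0.0 Y0.0
G1 X15.0 Y0.0
G1 X15.0 Y21.8
G1 X0.0 Y21.8
G1 X0.0 Y0.0
; layer 2
G0 Z4.0
G0 X0.0 Y0.0
G1 X15.0 Y0.0
G1 X15.0 Y14.5
G1 X0.0 Y14.5
G1 X0.0 Y0.0
; layer 3
G0 Z6.0
G0 X0.0 Y0.0
G1 X15.0 Y0.0
G1 X15.0 Y7.2
G1 X0.0 Y7.2
G1 X0.0 Y0.0
M2 ; end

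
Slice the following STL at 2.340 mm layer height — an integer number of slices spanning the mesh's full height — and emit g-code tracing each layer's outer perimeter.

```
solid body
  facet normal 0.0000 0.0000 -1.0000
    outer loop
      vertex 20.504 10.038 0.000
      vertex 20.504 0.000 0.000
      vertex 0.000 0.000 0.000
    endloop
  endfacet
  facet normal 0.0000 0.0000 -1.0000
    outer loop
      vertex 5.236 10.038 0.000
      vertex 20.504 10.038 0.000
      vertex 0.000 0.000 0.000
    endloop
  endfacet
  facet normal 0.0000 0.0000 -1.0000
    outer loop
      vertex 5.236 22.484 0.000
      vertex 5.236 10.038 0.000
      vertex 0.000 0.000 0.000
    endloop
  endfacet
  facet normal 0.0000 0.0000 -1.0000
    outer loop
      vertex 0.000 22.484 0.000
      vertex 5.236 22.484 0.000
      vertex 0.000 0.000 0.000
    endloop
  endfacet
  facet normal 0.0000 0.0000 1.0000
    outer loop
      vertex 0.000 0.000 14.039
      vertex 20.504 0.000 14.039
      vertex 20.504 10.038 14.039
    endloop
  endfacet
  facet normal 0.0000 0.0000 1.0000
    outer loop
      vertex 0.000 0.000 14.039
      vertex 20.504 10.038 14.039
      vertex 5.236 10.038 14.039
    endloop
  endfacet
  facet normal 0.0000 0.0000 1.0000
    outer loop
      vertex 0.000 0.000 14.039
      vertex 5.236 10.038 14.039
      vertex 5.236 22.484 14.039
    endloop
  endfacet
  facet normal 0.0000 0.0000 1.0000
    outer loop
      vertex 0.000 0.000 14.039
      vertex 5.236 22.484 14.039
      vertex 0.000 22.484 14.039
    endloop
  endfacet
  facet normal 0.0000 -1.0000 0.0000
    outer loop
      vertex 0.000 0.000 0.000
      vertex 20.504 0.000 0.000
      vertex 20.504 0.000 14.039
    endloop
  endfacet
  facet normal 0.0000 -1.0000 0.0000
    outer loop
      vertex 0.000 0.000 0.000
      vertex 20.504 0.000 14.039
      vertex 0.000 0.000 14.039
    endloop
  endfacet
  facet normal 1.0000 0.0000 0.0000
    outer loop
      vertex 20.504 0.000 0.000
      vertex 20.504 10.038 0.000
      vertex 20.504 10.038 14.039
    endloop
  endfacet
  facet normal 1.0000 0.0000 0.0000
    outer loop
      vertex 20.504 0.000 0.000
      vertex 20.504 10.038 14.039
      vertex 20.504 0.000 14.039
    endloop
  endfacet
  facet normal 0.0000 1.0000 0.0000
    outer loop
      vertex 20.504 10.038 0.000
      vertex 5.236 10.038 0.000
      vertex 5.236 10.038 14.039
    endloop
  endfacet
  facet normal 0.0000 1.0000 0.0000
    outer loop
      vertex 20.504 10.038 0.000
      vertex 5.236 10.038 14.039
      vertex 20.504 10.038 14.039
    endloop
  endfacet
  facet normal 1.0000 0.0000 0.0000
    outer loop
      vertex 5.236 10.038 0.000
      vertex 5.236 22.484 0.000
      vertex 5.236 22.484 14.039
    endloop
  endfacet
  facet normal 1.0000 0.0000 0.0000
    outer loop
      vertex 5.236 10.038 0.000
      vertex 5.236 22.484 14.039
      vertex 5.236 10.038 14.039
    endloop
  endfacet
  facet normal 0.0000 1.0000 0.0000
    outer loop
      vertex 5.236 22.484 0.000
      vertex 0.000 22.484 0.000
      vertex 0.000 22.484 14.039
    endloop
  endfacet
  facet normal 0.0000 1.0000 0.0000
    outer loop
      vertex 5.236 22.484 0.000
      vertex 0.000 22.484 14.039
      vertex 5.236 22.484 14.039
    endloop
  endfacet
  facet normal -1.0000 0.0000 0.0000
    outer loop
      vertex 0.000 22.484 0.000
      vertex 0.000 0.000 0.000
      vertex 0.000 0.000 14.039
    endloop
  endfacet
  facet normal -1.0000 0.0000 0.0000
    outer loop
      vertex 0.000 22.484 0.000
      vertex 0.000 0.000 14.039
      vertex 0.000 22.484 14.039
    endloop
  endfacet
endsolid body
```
; perimeter-only toolpath
G21 ; units = mm
G90 ; absolute positioning
G28 ; home
; layer 1
G0 Z2.340
G0 X0.000 Y0.000
G1 X20.504 Y0.000
G1 X20.504 Y10.038
G1 X5.236 Y10.038
G1 X5.236 Y22.484
G1 X0.000 Y22.484
G1 X0.000 Y0.000
; layer 2
G0 Z4.680
G0 X0.000 Y0.000
G1 X20.504 Y0.000
G1 X20.504 Y10.038
G1 X5.236 Y10.038
G1 X5.236 Y22.484
G1 X0.000 Y22.484
G1 X0.000 Y0.000
; layer 3
G0 Z7.020
G0 X0.000 Y0.000
G1 X20.504 Y0.000
G1 X20.504 Y10.038
G1 X5.236 Y10.038
G1 X5.236 Y22.484
G1 X0.000 Y22.484
G1 X0.000 Y0.000
; layer 4
G0 Z9.359
G0 X0.000 Y0.000
G1 X20.504 Y0.000
G1 X20.504 Y10.038
G1 X5.236 Y10.038
G1 X5.236 Y22.484
G1 X0.000 Y22.484
G1 X0.000 Y0.000
; layer 5
G0 Z11.699
G0 X0.000 Y0.000
G1 X20.504 Y0.000
G1 X20.504 Y10.038
G1 X5.236 Y10.038
G1 X5.236 Y22.484
G1 X0.000 Y22.484
G1 X0.000 Y0.000
; layer 6
G0 Z14.039
G0 X0.000 Y0.000
G1 X20.504 Y0.000
G1 X20.504 Y10.038
G1 X5.236 Y10.038
G1 X5.236 Y22.484
G1 X0.000 Y22.484
G1 X0.000 Y0.000
M2 ; end

The solid is an L-shaped prism: outer 20.5 × 22.5 mm, arm thicknesses ≈ 10 mm (horizontal) and 5.24 mm (vertical), extruded 14 mm in z. Slicing at Δz = 2.340 mm — 6 equal slices spanning the solid's height, so layer i sits at z = i·h/6 — gives 6 non-empty perimeters. Each is a 6-segment closed polygon; G0 lifts to the layer z and rapids to the start vertex, then G1 traces the edges.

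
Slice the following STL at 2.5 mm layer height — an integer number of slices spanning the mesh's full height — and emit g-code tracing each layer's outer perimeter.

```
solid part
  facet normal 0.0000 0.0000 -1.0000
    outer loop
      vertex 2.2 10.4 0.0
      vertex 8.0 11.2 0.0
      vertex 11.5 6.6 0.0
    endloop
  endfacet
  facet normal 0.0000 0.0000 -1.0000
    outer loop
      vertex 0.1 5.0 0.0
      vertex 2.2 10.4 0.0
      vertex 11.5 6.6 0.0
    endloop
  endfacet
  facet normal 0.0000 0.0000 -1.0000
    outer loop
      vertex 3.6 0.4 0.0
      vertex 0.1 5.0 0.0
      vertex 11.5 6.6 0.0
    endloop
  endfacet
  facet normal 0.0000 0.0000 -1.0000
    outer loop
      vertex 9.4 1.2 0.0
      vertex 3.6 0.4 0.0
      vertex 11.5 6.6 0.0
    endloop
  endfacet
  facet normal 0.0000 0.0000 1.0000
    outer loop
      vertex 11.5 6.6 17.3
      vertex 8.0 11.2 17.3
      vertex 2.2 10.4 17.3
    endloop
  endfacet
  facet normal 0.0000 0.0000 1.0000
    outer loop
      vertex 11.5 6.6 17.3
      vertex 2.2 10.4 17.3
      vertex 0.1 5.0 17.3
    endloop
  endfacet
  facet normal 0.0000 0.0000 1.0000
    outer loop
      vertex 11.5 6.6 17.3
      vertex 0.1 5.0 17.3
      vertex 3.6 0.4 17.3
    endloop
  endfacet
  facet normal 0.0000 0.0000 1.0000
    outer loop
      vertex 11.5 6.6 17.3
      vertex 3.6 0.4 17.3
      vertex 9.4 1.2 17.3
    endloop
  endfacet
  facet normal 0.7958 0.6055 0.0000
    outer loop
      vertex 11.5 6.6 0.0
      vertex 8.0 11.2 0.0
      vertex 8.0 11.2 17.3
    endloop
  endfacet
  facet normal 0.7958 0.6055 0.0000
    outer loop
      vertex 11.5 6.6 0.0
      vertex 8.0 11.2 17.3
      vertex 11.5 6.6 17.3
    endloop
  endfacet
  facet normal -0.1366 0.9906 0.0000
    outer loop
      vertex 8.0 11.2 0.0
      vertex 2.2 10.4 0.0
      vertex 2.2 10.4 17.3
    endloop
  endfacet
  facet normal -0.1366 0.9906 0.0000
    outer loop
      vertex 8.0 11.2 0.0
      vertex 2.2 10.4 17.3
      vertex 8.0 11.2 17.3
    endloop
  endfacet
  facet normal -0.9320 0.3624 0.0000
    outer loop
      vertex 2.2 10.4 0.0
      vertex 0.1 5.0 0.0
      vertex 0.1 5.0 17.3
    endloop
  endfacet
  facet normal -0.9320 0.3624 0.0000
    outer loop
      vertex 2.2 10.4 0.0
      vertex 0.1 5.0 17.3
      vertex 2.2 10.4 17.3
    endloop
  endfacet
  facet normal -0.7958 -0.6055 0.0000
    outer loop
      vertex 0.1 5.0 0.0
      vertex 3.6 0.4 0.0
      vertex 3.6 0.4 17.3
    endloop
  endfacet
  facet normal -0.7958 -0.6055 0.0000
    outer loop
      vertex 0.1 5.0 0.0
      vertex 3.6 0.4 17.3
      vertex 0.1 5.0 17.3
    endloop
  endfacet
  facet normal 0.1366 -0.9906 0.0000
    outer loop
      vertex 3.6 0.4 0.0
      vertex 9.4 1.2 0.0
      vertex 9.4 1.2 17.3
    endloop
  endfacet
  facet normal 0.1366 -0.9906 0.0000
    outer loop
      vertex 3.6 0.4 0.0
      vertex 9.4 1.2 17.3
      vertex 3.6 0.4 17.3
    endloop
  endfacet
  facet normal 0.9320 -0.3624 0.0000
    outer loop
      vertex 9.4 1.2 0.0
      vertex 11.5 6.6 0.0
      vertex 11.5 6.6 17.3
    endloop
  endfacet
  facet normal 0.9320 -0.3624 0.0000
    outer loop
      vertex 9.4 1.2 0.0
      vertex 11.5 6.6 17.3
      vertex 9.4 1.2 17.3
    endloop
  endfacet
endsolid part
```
; perimeter-only toolpath
G21 ; units = mm
G90 ; absolute positioning
G28 ; home
; layer 1
G0 Z2.5
G0 X11.5 Y6.6
G1 X8.0 Y11.2
G1 X2.2 Y10.4
G1 X0.1 Y5.0
G1 X3.6 Y0.4
G1 X9.4 Y1.2
G1 X11.5 Y6.6
; layer 2
G0 Z4.9
G0 X11.5 Y6.6
G1 X8.0 Y11.2
G1 X2.2 Y10.4
G1 X0.1 Y5.0
G1 X3.6 Y0.4
G1 X9.4 Y1.2
G1 X11.5 Y6.6
; layer 3
G0 Z7.4
G0 X11.5 Y6.6
G1 X8.0 Y11.2
G1 X2.2 Y10.4
G1 X0.1 Y5.0
G1 X3.6 Y0.4
G1 X9.4 Y1.2
G1 X11.5 Y6.6
; layer 4
G0 Z9.9
G0 X11.5 Y6.6
G1 X8.0 Y11.2
G1 X2.2 Y10.4
G1 X0.1 Y5.0
G1 X3.6 Y0.4
G1 X9.4 Y1.2
G1 X11.5 Y6.6
; layer 5
G0 Z12.4
G0 X11.5 Y6.6
G1 X8.0 Y11.2
G1 X2.2 Y10.4
G1 X0.1 Y5.0
G1 X3.6 Y0.4
G1 X9.4 Y1.2
G1 X11.5 Y6.6
; layer 6
G0 Z14.8
G0 X11.5 Y6.6
G1 X8.0 Y11.2
G1 X2.2 Y10.4
G1 X0.1 Y5.0
G1 X3.6 Y0.4
G1 X9.4 Y1.2
G1 X11.5 Y6.6
; layer 7
G0 Z17.3
G0 X11.5 Y6.6
G1 X8.0 Y11.2
G1 X2.2 Y10.4
G1 X0.1 Y5.0
G1 X3.6 Y0.4
G1 X9.4 Y1.2
G1 X11.5 Y6.6
M2 ; end

The solid is a regular 6-sided prism (a cylinder approximated with 6 flat sides), circumscribed radius ≈ 5.8 mm, height ≈ 17.3 mm. Slicing at Δz = 2.5 mm — 7 equal slices spanning the solid's height, so layer i sits at z = i·h/7 — gives 7 non-empty perimeters. Each is a 6-segment closed polygon; G0 lifts to the layer z and rapids to the start vertex, then G1 traces the edges.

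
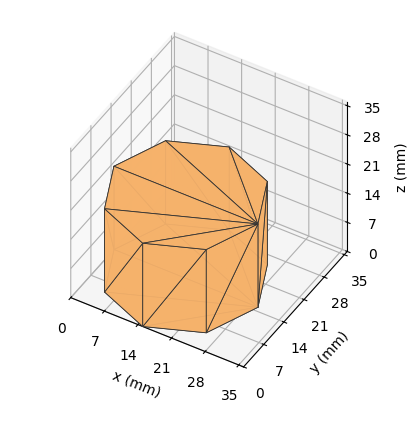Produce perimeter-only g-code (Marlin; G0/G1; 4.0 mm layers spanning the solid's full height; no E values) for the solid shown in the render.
Reading the render: the shape is a regular 8-sided prism (a cylinder approximated with 8 flat sides), circumscribed radius ≈ 15 mm, height ≈ 20 mm (dimensions read to the nearest mm from the axis ticks). For the g-code, the solid's height is divided into equal slices at the stated Δz and each level perimeter traced with G1 moves after a G0 lift.

; perimeter-only toolpath
G21 ; units = mm
G90 ; absolute positioning
G28 ; home
; layer 1
G0 Z4.0
G0 X30.0 Y15.0
G1 X25.6 Y25.6
G1 X15.0 Y30.0
G1 X4.4 Y25.6
G1 X0.0 Y15.0
G1 X4.4 Y4.4
G1 X15.0 Y0.0
G1 X25.6 Y4.4
G1 X30.0 Y15.0
; layer 2
G0 Z8.0
G0 X30.0 Y15.0
G1 X25.6 Y25.6
G1 X15.0 Y30.0
G1 X4.4 Y25.6
G1 X0.0 Y15.0
G1 X4.4 Y4.4
G1 X15.0 Y0.0
G1 X25.6 Y4.4
G1 X30.0 Y15.0
; layer 3
G0 Z12.0
G0 X30.0 Y15.0
G1 X25.6 Y25.6
G1 X15.0 Y30.0
G1 X4.4 Y25.6
G1 X0.0 Y15.0
G1 X4.4 Y4.4
G1 X15.0 Y0.0
G1 X25.6 Y4.4
G1 X30.0 Y15.0
; layer 4
G0 Z16.0
G0 X30.0 Y15.0
G1 X25.6 Y25.6
G1 X15.0 Y30.0
G1 X4.4 Y25.6
G1 X0.0 Y15.0
G1 X4.4 Y4.4
G1 X15.0 Y0.0
G1 X25.6 Y4.4
G1 X30.0 Y15.0
; layer 5
G0 Z20.0
G0 X30.0 Y15.0
G1 X25.6 Y25.6
G1 X15.0 Y30.0
G1 X4.4 Y25.6
G1 X0.0 Y15.0
G1 X4.4 Y4.4
G1 X15.0 Y0.0
G1 X25.6 Y4.4
G1 X30.0 Y15.0
M2 ; end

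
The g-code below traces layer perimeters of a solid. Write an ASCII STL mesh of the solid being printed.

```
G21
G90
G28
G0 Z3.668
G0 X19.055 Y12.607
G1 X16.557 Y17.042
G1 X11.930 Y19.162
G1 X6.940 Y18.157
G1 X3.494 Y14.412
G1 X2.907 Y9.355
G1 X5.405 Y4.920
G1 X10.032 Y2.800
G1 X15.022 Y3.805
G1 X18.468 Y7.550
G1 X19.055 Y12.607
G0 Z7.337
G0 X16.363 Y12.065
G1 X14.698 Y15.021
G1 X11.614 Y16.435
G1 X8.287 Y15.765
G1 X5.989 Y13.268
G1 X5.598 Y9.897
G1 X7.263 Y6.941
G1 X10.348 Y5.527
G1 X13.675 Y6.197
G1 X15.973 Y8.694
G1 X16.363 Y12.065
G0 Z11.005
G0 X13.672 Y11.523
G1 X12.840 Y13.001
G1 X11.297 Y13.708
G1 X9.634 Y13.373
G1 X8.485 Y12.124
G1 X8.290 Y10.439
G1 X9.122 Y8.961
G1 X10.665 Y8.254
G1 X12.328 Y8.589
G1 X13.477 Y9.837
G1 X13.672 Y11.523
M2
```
solid part
  facet normal 0.0000 0.0000 -1.0000
    outer loop
      vertex 12.246 21.889 0.000
      vertex 18.416 19.062 0.000
      vertex 21.746 13.149 0.000
    endloop
  endfacet
  facet normal 0.0000 0.0000 -1.0000
    outer loop
      vertex 5.593 20.549 0.000
      vertex 12.246 21.889 0.000
      vertex 21.746 13.149 0.000
    endloop
  endfacet
  facet normal 0.0000 0.0000 -1.0000
    outer loop
      vertex 0.998 15.555 0.000
      vertex 5.593 20.549 0.000
      vertex 21.746 13.149 0.000
    endloop
  endfacet
  facet normal 0.0000 0.0000 -1.0000
    outer loop
      vertex 0.216 8.813 0.000
      vertex 0.998 15.555 0.000
      vertex 21.746 13.149 0.000
    endloop
  endfacet
  facet normal 0.0000 0.0000 -1.0000
    outer loop
      vertex 3.546 2.900 0.000
      vertex 0.216 8.813 0.000
      vertex 21.746 13.149 0.000
    endloop
  endfacet
  facet normal 0.0000 0.0000 -1.0000
    outer loop
      vertex 9.716 0.073 0.000
      vertex 3.546 2.900 0.000
      vertex 21.746 13.149 0.000
    endloop
  endfacet
  facet normal 0.0000 0.0000 -1.0000
    outer loop
      vertex 16.369 1.413 0.000
      vertex 9.716 0.073 0.000
      vertex 21.746 13.149 0.000
    endloop
  endfacet
  facet normal 0.0000 0.0000 -1.0000
    outer loop
      vertex 20.964 6.407 0.000
      vertex 16.369 1.413 0.000
      vertex 21.746 13.149 0.000
    endloop
  endfacet
  facet normal 0.7099 0.3998 0.5799
    outer loop
      vertex 21.746 13.149 0.000
      vertex 18.416 19.062 0.000
      vertex 10.981 10.981 14.673
    endloop
  endfacet
  facet normal 0.3394 0.7407 0.5799
    outer loop
      vertex 18.416 19.062 0.000
      vertex 12.246 21.889 0.000
      vertex 10.981 10.981 14.673
    endloop
  endfacet
  facet normal -0.1609 0.7987 0.5799
    outer loop
      vertex 12.246 21.889 0.000
      vertex 5.593 20.549 0.000
      vertex 10.981 10.981 14.673
    endloop
  endfacet
  facet normal -0.5995 0.5516 0.5799
    outer loop
      vertex 5.593 20.549 0.000
      vertex 0.998 15.555 0.000
      vertex 10.981 10.981 14.673
    endloop
  endfacet
  facet normal -0.8093 0.0939 0.5799
    outer loop
      vertex 0.998 15.555 0.000
      vertex 0.216 8.813 0.000
      vertex 10.981 10.981 14.673
    endloop
  endfacet
  facet normal -0.7099 -0.3998 0.5799
    outer loop
      vertex 0.216 8.813 0.000
      vertex 3.546 2.900 0.000
      vertex 10.981 10.981 14.673
    endloop
  endfacet
  facet normal -0.3394 -0.7407 0.5799
    outer loop
      vertex 3.546 2.900 0.000
      vertex 9.716 0.073 0.000
      vertex 10.981 10.981 14.673
    endloop
  endfacet
  facet normal 0.1609 -0.7987 0.5799
    outer loop
      vertex 9.716 0.073 0.000
      vertex 16.369 1.413 0.000
      vertex 10.981 10.981 14.673
    endloop
  endfacet
  facet normal 0.5995 -0.5516 0.5799
    outer loop
      vertex 16.369 1.413 0.000
      vertex 20.964 6.407 0.000
      vertex 10.981 10.981 14.673
    endloop
  endfacet
  facet normal 0.8093 -0.0939 0.5799
    outer loop
      vertex 20.964 6.407 0.000
      vertex 21.746 13.149 0.000
      vertex 10.981 10.981 14.673
    endloop
  endfacet
endsolid part

The G0 Z moves step by Δz≈3.668 mm. The G1 loops shrink linearly with z, so the solid tapers from its base footprint up to z≈14.7. Closing with a flat bottom cap and the tapered top and triangulating gives 18 facets — a regular 10-sided pyramid, base circumscribed radius ≈ 11 mm, apex at z ≈ 14.7 mm.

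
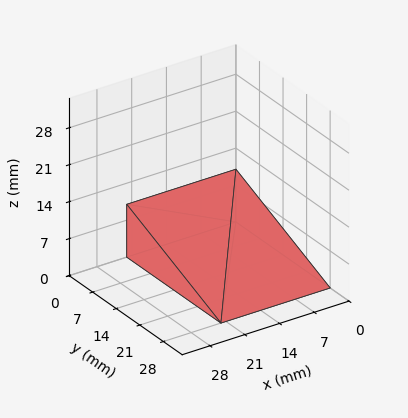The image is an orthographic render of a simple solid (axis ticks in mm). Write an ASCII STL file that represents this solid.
Reading the render: the shape is a wedge (ramp): 22 × 28 mm base, rising to 10 mm along the y=0 edge and sloping linearly to z=0 at y=28 (dimensions read to the nearest mm from the axis ticks). For the STL, each face is triangulated and given an outward normal.

solid part
  facet normal 0.0000 0.0000 -1.0000
    outer loop
      vertex 22.00 28.00 0.00
      vertex 22.00 0.00 0.00
      vertex 0.00 0.00 0.00
    endloop
  endfacet
  facet normal 0.0000 0.0000 -1.0000
    outer loop
      vertex 0.00 28.00 0.00
      vertex 22.00 28.00 0.00
      vertex 0.00 0.00 0.00
    endloop
  endfacet
  facet normal 0.0000 -1.0000 0.0000
    outer loop
      vertex 0.00 0.00 0.00
      vertex 22.00 0.00 0.00
      vertex 22.00 0.00 10.00
    endloop
  endfacet
  facet normal 0.0000 -1.0000 0.0000
    outer loop
      vertex 0.00 0.00 0.00
      vertex 22.00 0.00 10.00
      vertex 0.00 0.00 10.00
    endloop
  endfacet
  facet normal 0.0000 0.3363 0.9417
    outer loop
      vertex 0.00 0.00 10.00
      vertex 22.00 0.00 10.00
      vertex 22.00 28.00 0.00
    endloop
  endfacet
  facet normal 0.0000 0.3363 0.9417
    outer loop
      vertex 0.00 0.00 10.00
      vertex 22.00 28.00 0.00
      vertex 0.00 28.00 0.00
    endloop
  endfacet
  facet normal -1.0000 0.0000 0.0000
    outer loop
      vertex 0.00 0.00 10.00
      vertex 0.00 28.00 0.00
      vertex 0.00 0.00 0.00
    endloop
  endfacet
  facet normal 1.0000 0.0000 0.0000
    outer loop
      vertex 22.00 0.00 0.00
      vertex 22.00 28.00 0.00
      vertex 22.00 0.00 10.00
    endloop
  endfacet
endsolid part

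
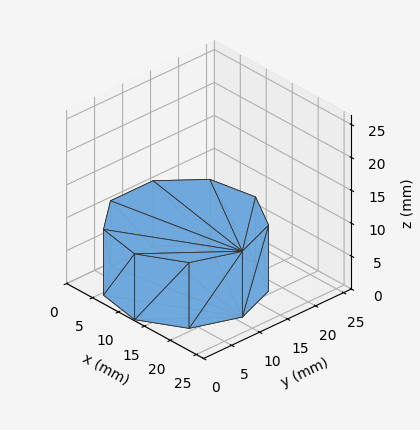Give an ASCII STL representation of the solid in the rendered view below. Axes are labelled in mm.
Reading the render: the shape is a regular 9-sided prism (a cylinder approximated with 9 flat sides), circumscribed radius ≈ 11 mm, height ≈ 10 mm (dimensions read to the nearest mm from the axis ticks). For the STL, each face is triangulated and given an outward normal.

solid part
  facet normal 0.0000 0.0000 -1.0000
    outer loop
      vertex 12.9 21.8 0.0
      vertex 19.4 18.1 0.0
      vertex 22.0 11.0 0.0
    endloop
  endfacet
  facet normal 0.0000 0.0000 -1.0000
    outer loop
      vertex 5.5 20.5 0.0
      vertex 12.9 21.8 0.0
      vertex 22.0 11.0 0.0
    endloop
  endfacet
  facet normal 0.0000 0.0000 -1.0000
    outer loop
      vertex 0.7 14.8 0.0
      vertex 5.5 20.5 0.0
      vertex 22.0 11.0 0.0
    endloop
  endfacet
  facet normal 0.0000 0.0000 -1.0000
    outer loop
      vertex 0.7 7.2 0.0
      vertex 0.7 14.8 0.0
      vertex 22.0 11.0 0.0
    endloop
  endfacet
  facet normal 0.0000 0.0000 -1.0000
    outer loop
      vertex 5.5 1.5 0.0
      vertex 0.7 7.2 0.0
      vertex 22.0 11.0 0.0
    endloop
  endfacet
  facet normal 0.0000 0.0000 -1.0000
    outer loop
      vertex 12.9 0.2 0.0
      vertex 5.5 1.5 0.0
      vertex 22.0 11.0 0.0
    endloop
  endfacet
  facet normal 0.0000 0.0000 -1.0000
    outer loop
      vertex 19.4 3.9 0.0
      vertex 12.9 0.2 0.0
      vertex 22.0 11.0 0.0
    endloop
  endfacet
  facet normal 0.0000 0.0000 1.0000
    outer loop
      vertex 22.0 11.0 10.0
      vertex 19.4 18.1 10.0
      vertex 12.9 21.8 10.0
    endloop
  endfacet
  facet normal 0.0000 0.0000 1.0000
    outer loop
      vertex 22.0 11.0 10.0
      vertex 12.9 21.8 10.0
      vertex 5.5 20.5 10.0
    endloop
  endfacet
  facet normal 0.0000 0.0000 1.0000
    outer loop
      vertex 22.0 11.0 10.0
      vertex 5.5 20.5 10.0
      vertex 0.7 14.8 10.0
    endloop
  endfacet
  facet normal 0.0000 0.0000 1.0000
    outer loop
      vertex 22.0 11.0 10.0
      vertex 0.7 14.8 10.0
      vertex 0.7 7.2 10.0
    endloop
  endfacet
  facet normal 0.0000 0.0000 1.0000
    outer loop
      vertex 22.0 11.0 10.0
      vertex 0.7 7.2 10.0
      vertex 5.5 1.5 10.0
    endloop
  endfacet
  facet normal 0.0000 0.0000 1.0000
    outer loop
      vertex 22.0 11.0 10.0
      vertex 5.5 1.5 10.0
      vertex 12.9 0.2 10.0
    endloop
  endfacet
  facet normal 0.0000 0.0000 1.0000
    outer loop
      vertex 22.0 11.0 10.0
      vertex 12.9 0.2 10.0
      vertex 19.4 3.9 10.0
    endloop
  endfacet
  facet normal 0.9390 0.3439 0.0000
    outer loop
      vertex 22.0 11.0 0.0
      vertex 19.4 18.1 0.0
      vertex 19.4 18.1 10.0
    endloop
  endfacet
  facet normal 0.9390 0.3439 0.0000
    outer loop
      vertex 22.0 11.0 0.0
      vertex 19.4 18.1 10.0
      vertex 22.0 11.0 10.0
    endloop
  endfacet
  facet normal 0.4947 0.8691 0.0000
    outer loop
      vertex 19.4 18.1 0.0
      vertex 12.9 21.8 0.0
      vertex 12.9 21.8 10.0
    endloop
  endfacet
  facet normal 0.4947 0.8691 0.0000
    outer loop
      vertex 19.4 18.1 0.0
      vertex 12.9 21.8 10.0
      vertex 19.4 18.1 10.0
    endloop
  endfacet
  facet normal -0.1730 0.9849 0.0000
    outer loop
      vertex 12.9 21.8 0.0
      vertex 5.5 20.5 0.0
      vertex 5.5 20.5 10.0
    endloop
  endfacet
  facet normal -0.1730 0.9849 0.0000
    outer loop
      vertex 12.9 21.8 0.0
      vertex 5.5 20.5 10.0
      vertex 12.9 21.8 10.0
    endloop
  endfacet
  facet normal -0.7649 0.6441 0.0000
    outer loop
      vertex 5.5 20.5 0.0
      vertex 0.7 14.8 0.0
      vertex 0.7 14.8 10.0
    endloop
  endfacet
  facet normal -0.7649 0.6441 0.0000
    outer loop
      vertex 5.5 20.5 0.0
      vertex 0.7 14.8 10.0
      vertex 5.5 20.5 10.0
    endloop
  endfacet
  facet normal -1.0000 0.0000 0.0000
    outer loop
      vertex 0.7 14.8 0.0
      vertex 0.7 7.2 0.0
      vertex 0.7 7.2 10.0
    endloop
  endfacet
  facet normal -1.0000 0.0000 0.0000
    outer loop
      vertex 0.7 14.8 0.0
      vertex 0.7 7.2 10.0
      vertex 0.7 14.8 10.0
    endloop
  endfacet
  facet normal -0.7649 -0.6441 0.0000
    outer loop
      vertex 0.7 7.2 0.0
      vertex 5.5 1.5 0.0
      vertex 5.5 1.5 10.0
    endloop
  endfacet
  facet normal -0.7649 -0.6441 0.0000
    outer loop
      vertex 0.7 7.2 0.0
      vertex 5.5 1.5 10.0
      vertex 0.7 7.2 10.0
    endloop
  endfacet
  facet normal -0.1730 -0.9849 0.0000
    outer loop
      vertex 5.5 1.5 0.0
      vertex 12.9 0.2 0.0
      vertex 12.9 0.2 10.0
    endloop
  endfacet
  facet normal -0.1730 -0.9849 0.0000
    outer loop
      vertex 5.5 1.5 0.0
      vertex 12.9 0.2 10.0
      vertex 5.5 1.5 10.0
    endloop
  endfacet
  facet normal 0.4947 -0.8691 0.0000
    outer loop
      vertex 12.9 0.2 0.0
      vertex 19.4 3.9 0.0
      vertex 19.4 3.9 10.0
    endloop
  endfacet
  facet normal 0.4947 -0.8691 0.0000
    outer loop
      vertex 12.9 0.2 0.0
      vertex 19.4 3.9 10.0
      vertex 12.9 0.2 10.0
    endloop
  endfacet
  facet normal 0.9390 -0.3439 0.0000
    outer loop
      vertex 19.4 3.9 0.0
      vertex 22.0 11.0 0.0
      vertex 22.0 11.0 10.0
    endloop
  endfacet
  facet normal 0.9390 -0.3439 0.0000
    outer loop
      vertex 19.4 3.9 0.0
      vertex 22.0 11.0 10.0
      vertex 19.4 3.9 10.0
    endloop
  endfacet
endsolid part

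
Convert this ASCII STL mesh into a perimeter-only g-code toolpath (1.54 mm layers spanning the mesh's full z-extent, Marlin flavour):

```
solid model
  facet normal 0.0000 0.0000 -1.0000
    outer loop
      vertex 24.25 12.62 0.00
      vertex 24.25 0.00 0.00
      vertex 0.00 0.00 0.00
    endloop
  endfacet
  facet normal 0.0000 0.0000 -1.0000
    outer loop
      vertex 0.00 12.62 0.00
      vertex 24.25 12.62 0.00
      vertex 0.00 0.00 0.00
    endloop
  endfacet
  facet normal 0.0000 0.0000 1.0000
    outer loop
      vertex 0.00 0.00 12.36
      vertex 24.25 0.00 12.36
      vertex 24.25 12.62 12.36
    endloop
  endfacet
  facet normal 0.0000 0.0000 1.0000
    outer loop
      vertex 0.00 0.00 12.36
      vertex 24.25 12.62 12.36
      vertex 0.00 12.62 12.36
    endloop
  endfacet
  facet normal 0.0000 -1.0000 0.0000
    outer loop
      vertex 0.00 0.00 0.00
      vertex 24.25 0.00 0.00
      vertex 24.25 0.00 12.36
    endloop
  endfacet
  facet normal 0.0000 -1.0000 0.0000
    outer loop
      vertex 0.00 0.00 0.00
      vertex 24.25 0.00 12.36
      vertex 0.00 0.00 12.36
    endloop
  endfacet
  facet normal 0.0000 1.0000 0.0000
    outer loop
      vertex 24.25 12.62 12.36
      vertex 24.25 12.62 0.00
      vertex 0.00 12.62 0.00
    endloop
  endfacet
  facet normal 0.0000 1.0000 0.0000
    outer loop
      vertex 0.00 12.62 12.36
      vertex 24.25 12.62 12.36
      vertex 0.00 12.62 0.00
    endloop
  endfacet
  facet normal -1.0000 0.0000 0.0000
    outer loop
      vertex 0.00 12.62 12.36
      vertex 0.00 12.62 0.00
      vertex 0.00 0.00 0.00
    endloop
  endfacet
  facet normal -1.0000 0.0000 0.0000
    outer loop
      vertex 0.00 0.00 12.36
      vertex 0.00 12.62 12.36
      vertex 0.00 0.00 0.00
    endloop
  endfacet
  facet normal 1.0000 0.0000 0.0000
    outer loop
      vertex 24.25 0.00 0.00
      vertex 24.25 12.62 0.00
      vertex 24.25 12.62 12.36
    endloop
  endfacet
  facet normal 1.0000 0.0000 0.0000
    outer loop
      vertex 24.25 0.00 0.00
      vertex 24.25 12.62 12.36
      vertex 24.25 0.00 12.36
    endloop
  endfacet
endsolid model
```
; perimeter-only toolpath
G21 ; units = mm
G90 ; absolute positioning
G28 ; home
; layer 1
G0 Z1.54
G0 X0.00 Y0.00
G1 X24.25 Y0.00
G1 X24.25 Y12.62
G1 X0.00 Y12.62
G1 X0.00 Y0.00
; layer 2
G0 Z3.09
G0 X0.00 Y0.00
G1 X24.25 Y0.00
G1 X24.25 Y12.62
G1 X0.00 Y12.62
G1 X0.00 Y0.00
; layer 3
G0 Z4.63
G0 X0.00 Y0.00
G1 X24.25 Y0.00
G1 X24.25 Y12.62
G1 X0.00 Y12.62
G1 X0.00 Y0.00
; layer 4
G0 Z6.18
G0 X0.00 Y0.00
G1 X24.25 Y0.00
G1 X24.25 Y12.62
G1 X0.00 Y12.62
G1 X0.00 Y0.00
; layer 5
G0 Z7.72
G0 X0.00 Y0.00
G1 X24.25 Y0.00
G1 X24.25 Y12.62
G1 X0.00 Y12.62
G1 X0.00 Y0.00
; layer 6
G0 Z9.27
G0 X0.00 Y0.00
G1 X24.25 Y0.00
G1 X24.25 Y12.62
G1 X0.00 Y12.62
G1 X0.00 Y0.00
; layer 7
G0 Z10.81
G0 X0.00 Y0.00
G1 X24.25 Y0.00
G1 X24.25 Y12.62
G1 X0.00 Y12.62
G1 X0.00 Y0.00
; layer 8
G0 Z12.36
G0 X0.00 Y0.00
G1 X24.25 Y0.00
G1 X24.25 Y12.62
G1 X0.00 Y12.62
G1 X0.00 Y0.00
M2 ; end

The solid is a rectangular box, roughly 24.2 × 12.6 mm footprint and 12.4 mm tall. Slicing at Δz = 1.54 mm — 8 equal slices spanning the solid's height, so layer i sits at z = i·h/8 — gives 8 non-empty perimeters. Each is a 4-segment closed polygon; G0 lifts to the layer z and rapids to the start vertex, then G1 traces the edges.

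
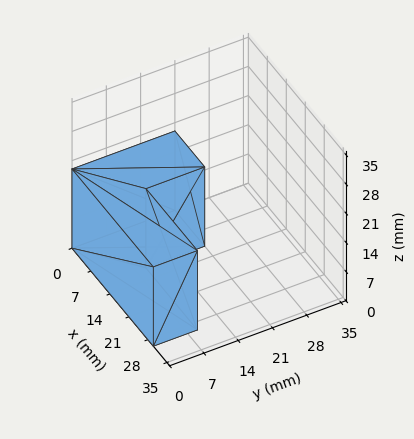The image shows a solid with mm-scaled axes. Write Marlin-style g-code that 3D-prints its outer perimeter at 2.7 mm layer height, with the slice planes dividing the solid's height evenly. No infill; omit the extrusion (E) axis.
Reading the render: the shape is an L-shaped prism: outer 30 × 21 mm, arm thicknesses ≈ 9 mm (horizontal) and 11 mm (vertical), extruded 19 mm in z (dimensions read to the nearest mm from the axis ticks). For the g-code, the solid's height is divided into equal slices at the stated Δz and each level perimeter traced with G1 moves after a G0 lift.

; perimeter-only toolpath
G21 ; units = mm
G90 ; absolute positioning
G28 ; home
; layer 1
G0 Z2.7
G0 X0.0 Y0.0
G1 X30.0 Y0.0
G1 X30.0 Y9.0
G1 X11.0 Y9.0
G1 X11.0 Y21.0
G1 X0.0 Y21.0
G1 X0.0 Y0.0
; layer 2
G0 Z5.4
G0 X0.0 Y0.0
G1 X30.0 Y0.0
G1 X30.0 Y9.0
G1 X11.0 Y9.0
G1 X11.0 Y21.0
G1 X0.0 Y21.0
G1 X0.0 Y0.0
; layer 3
G0 Z8.1
G0 X0.0 Y0.0
G1 X30.0 Y0.0
G1 X30.0 Y9.0
G1 X11.0 Y9.0
G1 X11.0 Y21.0
G1 X0.0 Y21.0
G1 X0.0 Y0.0
; layer 4
G0 Z10.9
G0 X0.0 Y0.0
G1 X30.0 Y0.0
G1 X30.0 Y9.0
G1 X11.0 Y9.0
G1 X11.0 Y21.0
G1 X0.0 Y21.0
G1 X0.0 Y0.0
; layer 5
G0 Z13.6
G0 X0.0 Y0.0
G1 X30.0 Y0.0
G1 X30.0 Y9.0
G1 X11.0 Y9.0
G1 X11.0 Y21.0
G1 X0.0 Y21.0
G1 X0.0 Y0.0
; layer 6
G0 Z16.3
G0 X0.0 Y0.0
G1 X30.0 Y0.0
G1 X30.0 Y9.0
G1 X11.0 Y9.0
G1 X11.0 Y21.0
G1 X0.0 Y21.0
G1 X0.0 Y0.0
; layer 7
G0 Z19.0
G0 X0.0 Y0.0
G1 X30.0 Y0.0
G1 X30.0 Y9.0
G1 X11.0 Y9.0
G1 X11.0 Y21.0
G1 X0.0 Y21.0
G1 X0.0 Y0.0
M2 ; end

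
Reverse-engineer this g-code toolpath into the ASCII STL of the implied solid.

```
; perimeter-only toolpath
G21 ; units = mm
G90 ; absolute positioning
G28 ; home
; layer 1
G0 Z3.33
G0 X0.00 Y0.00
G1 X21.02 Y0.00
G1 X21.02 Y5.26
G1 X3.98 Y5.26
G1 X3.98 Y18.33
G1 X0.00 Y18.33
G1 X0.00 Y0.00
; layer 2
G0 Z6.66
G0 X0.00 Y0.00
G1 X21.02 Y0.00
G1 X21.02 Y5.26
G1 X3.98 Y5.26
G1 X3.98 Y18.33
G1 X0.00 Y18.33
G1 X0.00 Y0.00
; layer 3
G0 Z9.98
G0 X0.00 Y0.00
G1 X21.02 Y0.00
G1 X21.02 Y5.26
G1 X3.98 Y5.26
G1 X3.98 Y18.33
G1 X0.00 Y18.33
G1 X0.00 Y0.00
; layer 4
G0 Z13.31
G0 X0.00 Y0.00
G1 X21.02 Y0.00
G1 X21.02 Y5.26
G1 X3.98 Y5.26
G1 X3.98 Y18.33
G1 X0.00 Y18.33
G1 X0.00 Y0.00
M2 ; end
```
solid part
  facet normal 0.0000 0.0000 -1.0000
    outer loop
      vertex 21.02 5.26 0.00
      vertex 21.02 0.00 0.00
      vertex 0.00 0.00 0.00
    endloop
  endfacet
  facet normal 0.0000 0.0000 -1.0000
    outer loop
      vertex 3.98 5.26 0.00
      vertex 21.02 5.26 0.00
      vertex 0.00 0.00 0.00
    endloop
  endfacet
  facet normal 0.0000 0.0000 -1.0000
    outer loop
      vertex 3.98 18.33 0.00
      vertex 3.98 5.26 0.00
      vertex 0.00 0.00 0.00
    endloop
  endfacet
  facet normal 0.0000 0.0000 -1.0000
    outer loop
      vertex 0.00 18.33 0.00
      vertex 3.98 18.33 0.00
      vertex 0.00 0.00 0.00
    endloop
  endfacet
  facet normal 0.0000 0.0000 1.0000
    outer loop
      vertex 0.00 0.00 13.31
      vertex 21.02 0.00 13.31
      vertex 21.02 5.26 13.31
    endloop
  endfacet
  facet normal 0.0000 0.0000 1.0000
    outer loop
      vertex 0.00 0.00 13.31
      vertex 21.02 5.26 13.31
      vertex 3.98 5.26 13.31
    endloop
  endfacet
  facet normal 0.0000 0.0000 1.0000
    outer loop
      vertex 0.00 0.00 13.31
      vertex 3.98 5.26 13.31
      vertex 3.98 18.33 13.31
    endloop
  endfacet
  facet normal 0.0000 0.0000 1.0000
    outer loop
      vertex 0.00 0.00 13.31
      vertex 3.98 18.33 13.31
      vertex 0.00 18.33 13.31
    endloop
  endfacet
  facet normal 0.0000 -1.0000 0.0000
    outer loop
      vertex 0.00 0.00 0.00
      vertex 21.02 0.00 0.00
      vertex 21.02 0.00 13.31
    endloop
  endfacet
  facet normal 0.0000 -1.0000 0.0000
    outer loop
      vertex 0.00 0.00 0.00
      vertex 21.02 0.00 13.31
      vertex 0.00 0.00 13.31
    endloop
  endfacet
  facet normal 1.0000 0.0000 0.0000
    outer loop
      vertex 21.02 0.00 0.00
      vertex 21.02 5.26 0.00
      vertex 21.02 5.26 13.31
    endloop
  endfacet
  facet normal 1.0000 0.0000 0.0000
    outer loop
      vertex 21.02 0.00 0.00
      vertex 21.02 5.26 13.31
      vertex 21.02 0.00 13.31
    endloop
  endfacet
  facet normal 0.0000 1.0000 0.0000
    outer loop
      vertex 21.02 5.26 0.00
      vertex 3.98 5.26 0.00
      vertex 3.98 5.26 13.31
    endloop
  endfacet
  facet normal 0.0000 1.0000 0.0000
    outer loop
      vertex 21.02 5.26 0.00
      vertex 3.98 5.26 13.31
      vertex 21.02 5.26 13.31
    endloop
  endfacet
  facet normal 1.0000 0.0000 0.0000
    outer loop
      vertex 3.98 5.26 0.00
      vertex 3.98 18.33 0.00
      vertex 3.98 18.33 13.31
    endloop
  endfacet
  facet normal 1.0000 0.0000 0.0000
    outer loop
      vertex 3.98 5.26 0.00
      vertex 3.98 18.33 13.31
      vertex 3.98 5.26 13.31
    endloop
  endfacet
  facet normal 0.0000 1.0000 0.0000
    outer loop
      vertex 3.98 18.33 0.00
      vertex 0.00 18.33 0.00
      vertex 0.00 18.33 13.31
    endloop
  endfacet
  facet normal 0.0000 1.0000 0.0000
    outer loop
      vertex 3.98 18.33 0.00
      vertex 0.00 18.33 13.31
      vertex 3.98 18.33 13.31
    endloop
  endfacet
  facet normal -1.0000 0.0000 0.0000
    outer loop
      vertex 0.00 18.33 0.00
      vertex 0.00 0.00 0.00
      vertex 0.00 0.00 13.31
    endloop
  endfacet
  facet normal -1.0000 0.0000 0.0000
    outer loop
      vertex 0.00 18.33 0.00
      vertex 0.00 0.00 13.31
      vertex 0.00 18.33 13.31
    endloop
  endfacet
endsolid part

The G0 Z moves step by Δz≈3.33 mm. Every layer's G1 loop is the same polygon, so the solid is a straight extrusion of it from z=0 to z≈13.3. Closing with flat bottom and top caps and triangulating gives 20 facets — an L-shaped prism: outer 21 × 18.3 mm, arm thicknesses ≈ 5.26 mm (horizontal) and 3.98 mm (vertical), extruded 13.3 mm in z.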